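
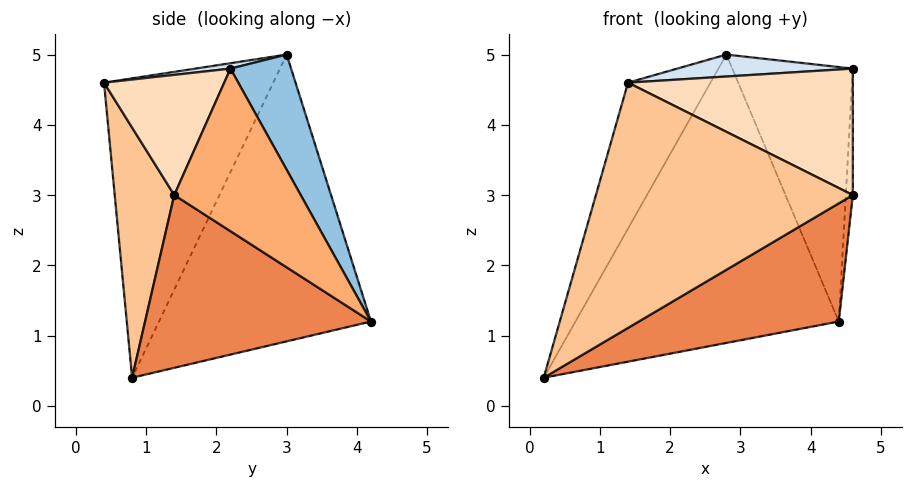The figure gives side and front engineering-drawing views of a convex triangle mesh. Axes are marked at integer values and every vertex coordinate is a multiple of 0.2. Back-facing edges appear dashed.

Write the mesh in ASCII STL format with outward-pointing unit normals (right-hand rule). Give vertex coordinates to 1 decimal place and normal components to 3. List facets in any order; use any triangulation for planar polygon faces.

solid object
 facet normal -0.627 0.779 -0.018
  outer loop
   vertex 2.8 3.0 5.0
   vertex 4.4 4.2 1.2
   vertex 0.2 0.8 0.4
  endloop
 endfacet
 facet normal 0.407 0.808 0.426
  outer loop
   vertex 2.8 3.0 5.0
   vertex 4.6 2.2 4.8
   vertex 4.4 4.2 1.2
  endloop
 endfacet
 facet normal -0.861 0.420 0.286
  outer loop
   vertex 1.4 0.4 4.6
   vertex 2.8 3.0 5.0
   vertex 0.2 0.8 0.4
  endloop
 endfacet
 facet normal 0.034 -0.170 0.985
  outer loop
   vertex 1.4 0.4 4.6
   vertex 4.6 2.2 4.8
   vertex 2.8 3.0 5.0
  endloop
 endfacet
 facet normal 0.500 -0.443 -0.744
  outer loop
   vertex 4.6 1.4 3.0
   vertex 0.2 0.8 0.4
   vertex 4.4 4.2 1.2
  endloop
 endfacet
 facet normal 0.998 0.055 -0.025
  outer loop
   vertex 4.6 1.4 3.0
   vertex 4.4 4.2 1.2
   vertex 4.6 2.2 4.8
  endloop
 endfacet
 facet normal 0.223 -0.962 -0.155
  outer loop
   vertex 4.6 1.4 3.0
   vertex 1.4 0.4 4.6
   vertex 0.2 0.8 0.4
  endloop
 endfacet
 facet normal 0.439 -0.821 0.365
  outer loop
   vertex 4.6 1.4 3.0
   vertex 4.6 2.2 4.8
   vertex 1.4 0.4 4.6
  endloop
 endfacet
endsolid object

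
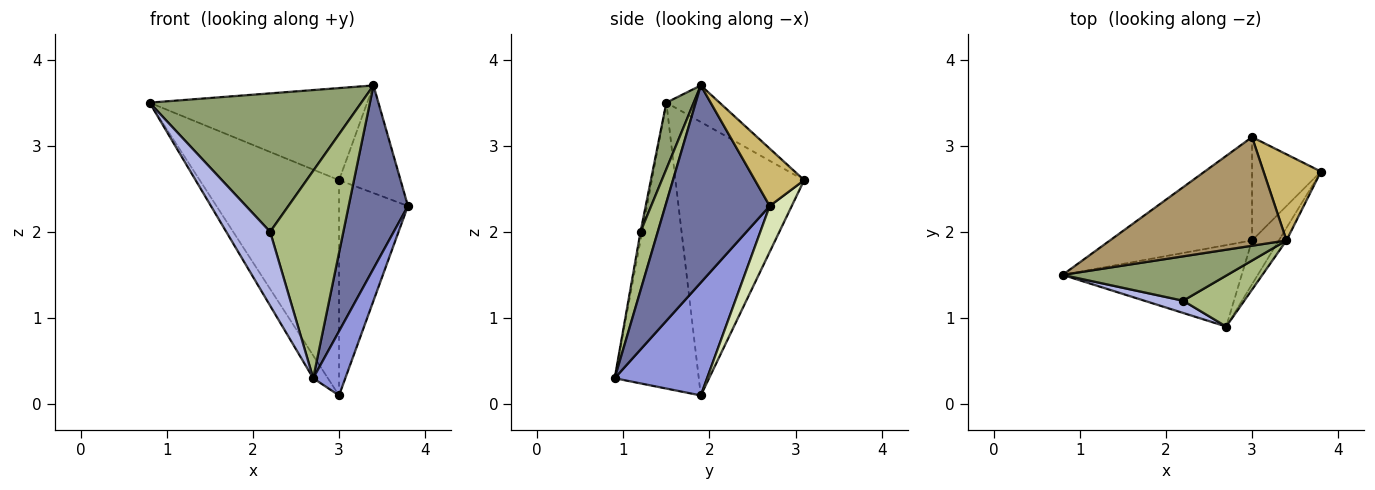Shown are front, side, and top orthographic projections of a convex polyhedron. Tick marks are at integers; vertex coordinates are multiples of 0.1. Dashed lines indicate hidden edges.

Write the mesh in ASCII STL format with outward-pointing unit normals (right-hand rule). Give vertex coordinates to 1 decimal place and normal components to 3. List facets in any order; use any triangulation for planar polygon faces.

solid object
 facet normal 0.869 -0.494 -0.034
  outer loop
   vertex 3.4 1.9 3.7
   vertex 2.7 0.9 0.3
   vertex 3.8 2.7 2.3
  endloop
 endfacet
 facet normal -0.838 0.146 -0.525
  outer loop
   vertex 3.0 1.9 0.1
   vertex 2.7 0.9 0.3
   vertex 0.8 1.5 3.5
  endloop
 endfacet
 facet normal 0.922 -0.320 -0.219
  outer loop
   vertex 3.0 1.9 0.1
   vertex 3.8 2.7 2.3
   vertex 2.7 0.9 0.3
  endloop
 endfacet
 facet normal -0.036 -0.986 0.163
  outer loop
   vertex 2.2 1.2 2.0
   vertex 0.8 1.5 3.5
   vertex 2.7 0.9 0.3
  endloop
 endfacet
 facet normal 0.122 -0.945 0.303
  outer loop
   vertex 2.2 1.2 2.0
   vertex 3.4 1.9 3.7
   vertex 0.8 1.5 3.5
  endloop
 endfacet
 facet normal 0.223 -0.947 0.233
  outer loop
   vertex 2.2 1.2 2.0
   vertex 2.7 0.9 0.3
   vertex 3.4 1.9 3.7
  endloop
 endfacet
 facet normal -0.640 0.693 -0.333
  outer loop
   vertex 3.0 3.1 2.6
   vertex 3.0 1.9 0.1
   vertex 0.8 1.5 3.5
  endloop
 endfacet
 facet normal 0.277 0.866 -0.416
  outer loop
   vertex 3.0 3.1 2.6
   vertex 3.8 2.7 2.3
   vertex 3.0 1.9 0.1
  endloop
 endfacet
 facet normal -0.156 0.639 0.753
  outer loop
   vertex 3.0 3.1 2.6
   vertex 0.8 1.5 3.5
   vertex 3.4 1.9 3.7
  endloop
 endfacet
 facet normal 0.530 0.662 0.530
  outer loop
   vertex 3.0 3.1 2.6
   vertex 3.4 1.9 3.7
   vertex 3.8 2.7 2.3
  endloop
 endfacet
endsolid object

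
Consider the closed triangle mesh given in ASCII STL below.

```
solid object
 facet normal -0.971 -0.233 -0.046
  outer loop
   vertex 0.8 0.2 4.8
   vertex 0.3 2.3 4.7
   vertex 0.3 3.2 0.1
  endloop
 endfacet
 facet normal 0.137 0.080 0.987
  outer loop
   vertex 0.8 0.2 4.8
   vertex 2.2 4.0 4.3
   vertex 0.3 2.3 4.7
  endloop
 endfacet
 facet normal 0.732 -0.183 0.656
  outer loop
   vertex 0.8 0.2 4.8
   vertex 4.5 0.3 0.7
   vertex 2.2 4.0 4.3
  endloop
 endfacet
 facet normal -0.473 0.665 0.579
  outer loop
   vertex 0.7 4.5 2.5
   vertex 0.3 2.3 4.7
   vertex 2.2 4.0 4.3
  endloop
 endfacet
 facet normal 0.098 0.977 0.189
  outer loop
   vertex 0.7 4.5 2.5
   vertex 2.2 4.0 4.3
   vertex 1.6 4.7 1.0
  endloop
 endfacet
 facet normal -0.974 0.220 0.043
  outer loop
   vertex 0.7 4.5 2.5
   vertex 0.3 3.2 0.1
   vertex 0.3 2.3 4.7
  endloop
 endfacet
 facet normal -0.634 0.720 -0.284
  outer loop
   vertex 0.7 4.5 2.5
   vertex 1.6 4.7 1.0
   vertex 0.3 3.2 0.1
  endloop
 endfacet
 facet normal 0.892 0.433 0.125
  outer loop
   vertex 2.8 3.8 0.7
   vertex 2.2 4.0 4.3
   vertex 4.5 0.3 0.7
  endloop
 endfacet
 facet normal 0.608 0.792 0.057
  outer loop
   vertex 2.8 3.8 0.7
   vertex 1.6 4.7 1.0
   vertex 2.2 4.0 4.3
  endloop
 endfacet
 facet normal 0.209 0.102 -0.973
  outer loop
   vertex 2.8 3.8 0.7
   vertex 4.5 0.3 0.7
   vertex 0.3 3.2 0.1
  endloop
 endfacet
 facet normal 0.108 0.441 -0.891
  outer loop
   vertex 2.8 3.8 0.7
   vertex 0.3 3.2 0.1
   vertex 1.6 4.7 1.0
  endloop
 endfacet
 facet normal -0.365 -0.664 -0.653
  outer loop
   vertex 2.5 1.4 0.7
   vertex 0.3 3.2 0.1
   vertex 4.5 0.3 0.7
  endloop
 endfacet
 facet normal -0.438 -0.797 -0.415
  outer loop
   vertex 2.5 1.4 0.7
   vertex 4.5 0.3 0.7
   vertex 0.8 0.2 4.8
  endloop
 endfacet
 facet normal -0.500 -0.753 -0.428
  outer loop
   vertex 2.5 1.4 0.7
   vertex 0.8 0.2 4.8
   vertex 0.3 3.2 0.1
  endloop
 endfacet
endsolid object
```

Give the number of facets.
14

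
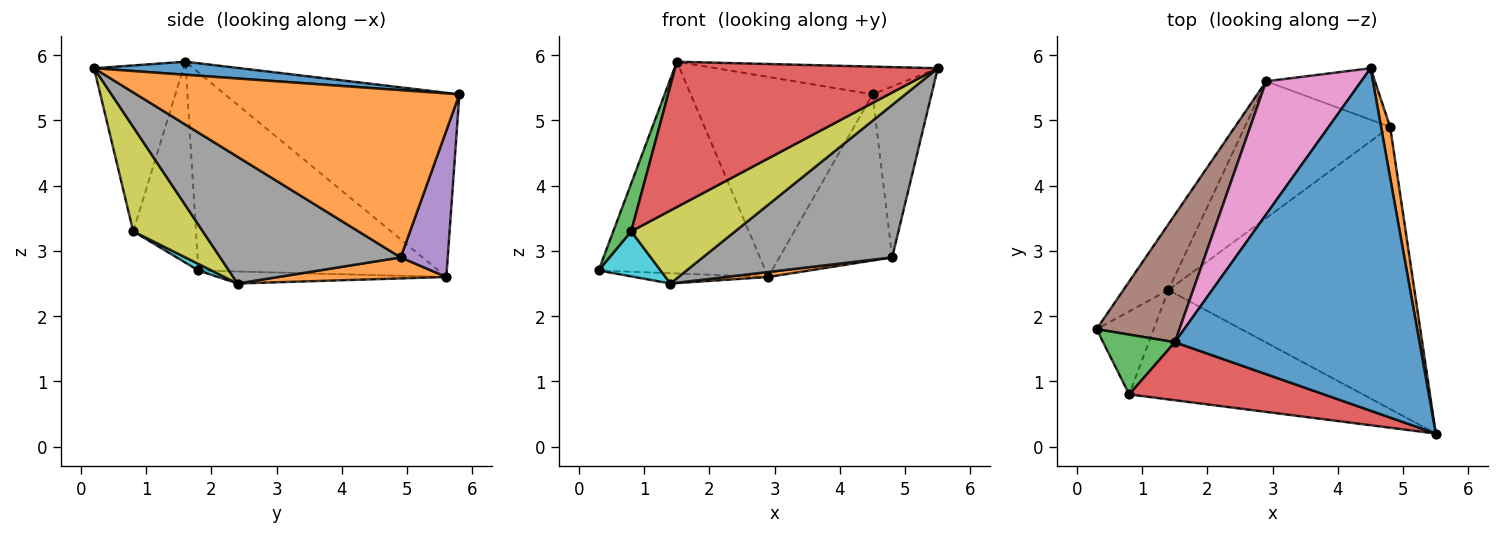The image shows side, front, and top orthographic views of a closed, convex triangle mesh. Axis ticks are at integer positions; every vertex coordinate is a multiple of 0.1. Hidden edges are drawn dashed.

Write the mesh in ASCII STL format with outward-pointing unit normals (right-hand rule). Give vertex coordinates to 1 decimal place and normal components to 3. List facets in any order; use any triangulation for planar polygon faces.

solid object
 facet normal 0.053 0.081 0.995
  outer loop
   vertex 1.5 1.6 5.9
   vertex 5.5 0.2 5.8
   vertex 4.5 5.8 5.4
  endloop
 endfacet
 facet normal 0.982 0.179 0.053
  outer loop
   vertex 4.8 4.9 2.9
   vertex 4.5 5.8 5.4
   vertex 5.5 0.2 5.8
  endloop
 endfacet
 facet normal -0.909 -0.260 0.325
  outer loop
   vertex 0.8 0.8 3.3
   vertex 1.5 1.6 5.9
   vertex 0.3 1.8 2.7
  endloop
 endfacet
 facet normal -0.301 -0.886 0.354
  outer loop
   vertex 0.8 0.8 3.3
   vertex 5.5 0.2 5.8
   vertex 1.5 1.6 5.9
  endloop
 endfacet
 facet normal 0.370 0.887 -0.275
  outer loop
   vertex 2.9 5.6 2.6
   vertex 4.5 5.8 5.4
   vertex 4.8 4.9 2.9
  endloop
 endfacet
 facet normal -0.777 0.540 0.325
  outer loop
   vertex 2.9 5.6 2.6
   vertex 0.3 1.8 2.7
   vertex 1.5 1.6 5.9
  endloop
 endfacet
 facet normal -0.732 0.568 0.378
  outer loop
   vertex 2.9 5.6 2.6
   vertex 1.5 1.6 5.9
   vertex 4.5 5.8 5.4
  endloop
 endfacet
 facet normal 0.413 -0.433 -0.801
  outer loop
   vertex 1.4 2.4 2.5
   vertex 4.8 4.9 2.9
   vertex 5.5 0.2 5.8
  endloop
 endfacet
 facet normal 0.348 -0.520 -0.780
  outer loop
   vertex 1.4 2.4 2.5
   vertex 5.5 0.2 5.8
   vertex 0.8 0.8 3.3
  endloop
 endfacet
 facet normal 0.100 -0.475 -0.874
  outer loop
   vertex 1.4 2.4 2.5
   vertex 0.8 0.8 3.3
   vertex 0.3 1.8 2.7
  endloop
 endfacet
 facet normal -0.255 0.149 -0.955
  outer loop
   vertex 1.4 2.4 2.5
   vertex 0.3 1.8 2.7
   vertex 2.9 5.6 2.6
  endloop
 endfacet
 facet normal 0.143 -0.036 -0.989
  outer loop
   vertex 1.4 2.4 2.5
   vertex 2.9 5.6 2.6
   vertex 4.8 4.9 2.9
  endloop
 endfacet
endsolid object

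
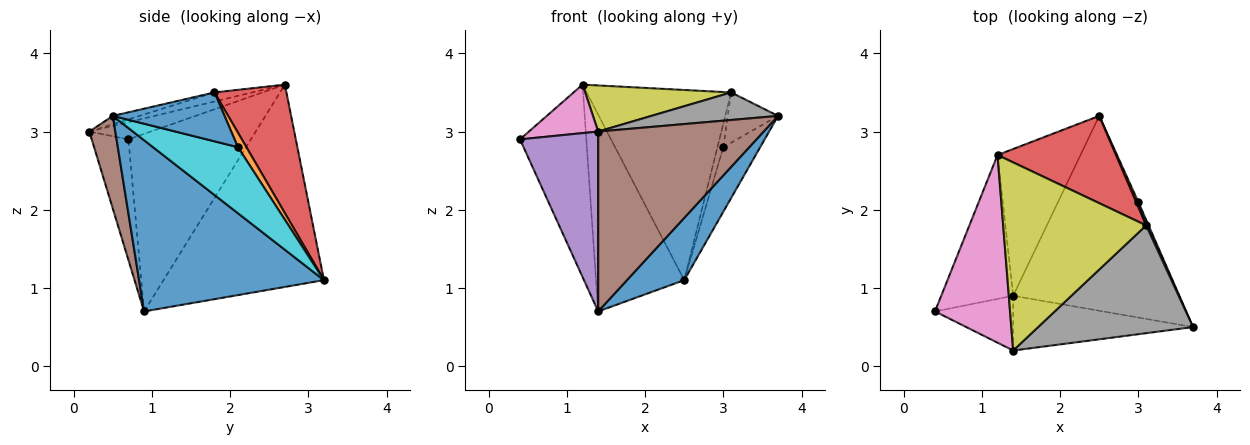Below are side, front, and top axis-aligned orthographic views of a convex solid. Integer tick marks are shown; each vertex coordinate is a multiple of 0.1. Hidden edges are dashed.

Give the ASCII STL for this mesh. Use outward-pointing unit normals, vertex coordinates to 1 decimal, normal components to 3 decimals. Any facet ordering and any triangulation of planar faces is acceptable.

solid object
 facet normal 0.701 -0.217 -0.680
  outer loop
   vertex 1.4 0.9 0.7
   vertex 2.5 3.2 1.1
   vertex 3.7 0.5 3.2
  endloop
 endfacet
 facet normal -0.828 0.449 -0.336
  outer loop
   vertex 1.4 0.9 0.7
   vertex 0.4 0.7 2.9
   vertex 1.2 2.7 3.6
  endloop
 endfacet
 facet normal -0.825 0.453 -0.338
  outer loop
   vertex 1.4 0.9 0.7
   vertex 1.2 2.7 3.6
   vertex 2.5 3.2 1.1
  endloop
 endfacet
 facet normal 0.412 0.828 0.380
  outer loop
   vertex 3.1 1.8 3.5
   vertex 2.5 3.2 1.1
   vertex 1.2 2.7 3.6
  endloop
 endfacet
 facet normal -0.410 -0.873 -0.266
  outer loop
   vertex 1.4 0.2 3.0
   vertex 0.4 0.7 2.9
   vertex 1.4 0.9 0.7
  endloop
 endfacet
 facet normal 0.148 -0.946 -0.288
  outer loop
   vertex 1.4 0.2 3.0
   vertex 1.4 0.9 0.7
   vertex 3.7 0.5 3.2
  endloop
 endfacet
 facet normal -0.217 -0.244 0.945
  outer loop
   vertex 1.4 0.2 3.0
   vertex 1.2 2.7 3.6
   vertex 0.4 0.7 2.9
  endloop
 endfacet
 facet normal -0.052 -0.247 0.968
  outer loop
   vertex 1.4 0.2 3.0
   vertex 3.7 0.5 3.2
   vertex 3.1 1.8 3.5
  endloop
 endfacet
 facet normal -0.062 -0.238 0.969
  outer loop
   vertex 1.4 0.2 3.0
   vertex 3.1 1.8 3.5
   vertex 1.2 2.7 3.6
  endloop
 endfacet
 facet normal 0.917 0.398 -0.012
  outer loop
   vertex 3.0 2.1 2.8
   vertex 3.7 0.5 3.2
   vertex 2.5 3.2 1.1
  endloop
 endfacet
 facet normal 0.911 0.410 0.046
  outer loop
   vertex 3.0 2.1 2.8
   vertex 3.1 1.8 3.5
   vertex 3.7 0.5 3.2
  endloop
 endfacet
 facet normal 0.816 0.565 0.125
  outer loop
   vertex 3.0 2.1 2.8
   vertex 2.5 3.2 1.1
   vertex 3.1 1.8 3.5
  endloop
 endfacet
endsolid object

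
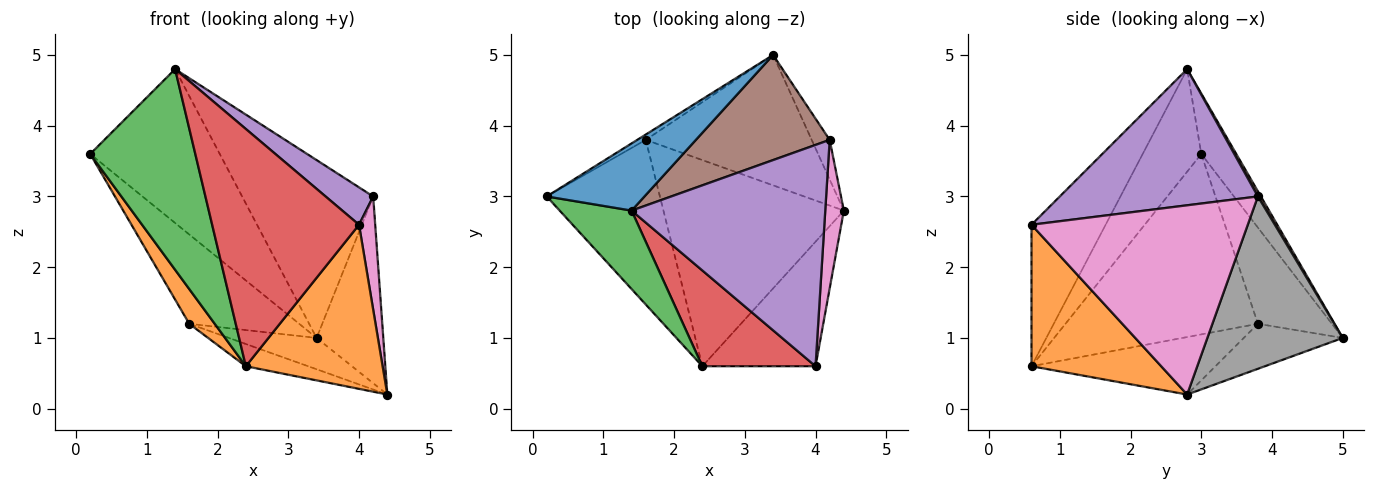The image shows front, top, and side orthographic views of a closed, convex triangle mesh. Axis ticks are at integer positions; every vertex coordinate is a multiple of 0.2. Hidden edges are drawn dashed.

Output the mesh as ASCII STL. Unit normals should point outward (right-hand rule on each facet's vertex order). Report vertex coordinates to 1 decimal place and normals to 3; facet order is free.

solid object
 facet normal -0.240 0.890 0.389
  outer loop
   vertex 3.4 5.0 1.0
   vertex 0.2 3.0 3.6
   vertex 1.4 2.8 4.8
  endloop
 endfacet
 facet normal 0.603 -0.636 -0.482
  outer loop
   vertex 2.4 0.6 0.6
   vertex 4.4 2.8 0.2
   vertex 4.0 0.6 2.6
  endloop
 endfacet
 facet normal -0.461 -0.826 0.323
  outer loop
   vertex 2.4 0.6 0.6
   vertex 1.4 2.8 4.8
   vertex 0.2 3.0 3.6
  endloop
 endfacet
 facet normal -0.424 -0.840 0.339
  outer loop
   vertex 2.4 0.6 0.6
   vertex 4.0 0.6 2.6
   vertex 1.4 2.8 4.8
  endloop
 endfacet
 facet normal 0.570 -0.137 0.810
  outer loop
   vertex 4.2 3.8 3.0
   vertex 1.4 2.8 4.8
   vertex 4.0 0.6 2.6
  endloop
 endfacet
 facet normal 0.020 0.861 0.509
  outer loop
   vertex 4.2 3.8 3.0
   vertex 3.4 5.0 1.0
   vertex 1.4 2.8 4.8
  endloop
 endfacet
 facet normal 0.992 -0.074 0.097
  outer loop
   vertex 4.2 3.8 3.0
   vertex 4.0 0.6 2.6
   vertex 4.4 2.8 0.2
  endloop
 endfacet
 facet normal 0.893 0.440 -0.093
  outer loop
   vertex 4.2 3.8 3.0
   vertex 4.4 2.8 0.2
   vertex 3.4 5.0 1.0
  endloop
 endfacet
 facet normal -0.255 0.226 -0.940
  outer loop
   vertex 1.6 3.8 1.2
   vertex 3.4 5.0 1.0
   vertex 4.4 2.8 0.2
  endloop
 endfacet
 facet normal -0.302 0.102 -0.948
  outer loop
   vertex 1.6 3.8 1.2
   vertex 4.4 2.8 0.2
   vertex 2.4 0.6 0.6
  endloop
 endfacet
 facet normal -0.558 0.829 -0.049
  outer loop
   vertex 1.6 3.8 1.2
   vertex 0.2 3.0 3.6
   vertex 3.4 5.0 1.0
  endloop
 endfacet
 facet normal -0.842 -0.111 -0.528
  outer loop
   vertex 1.6 3.8 1.2
   vertex 2.4 0.6 0.6
   vertex 0.2 3.0 3.6
  endloop
 endfacet
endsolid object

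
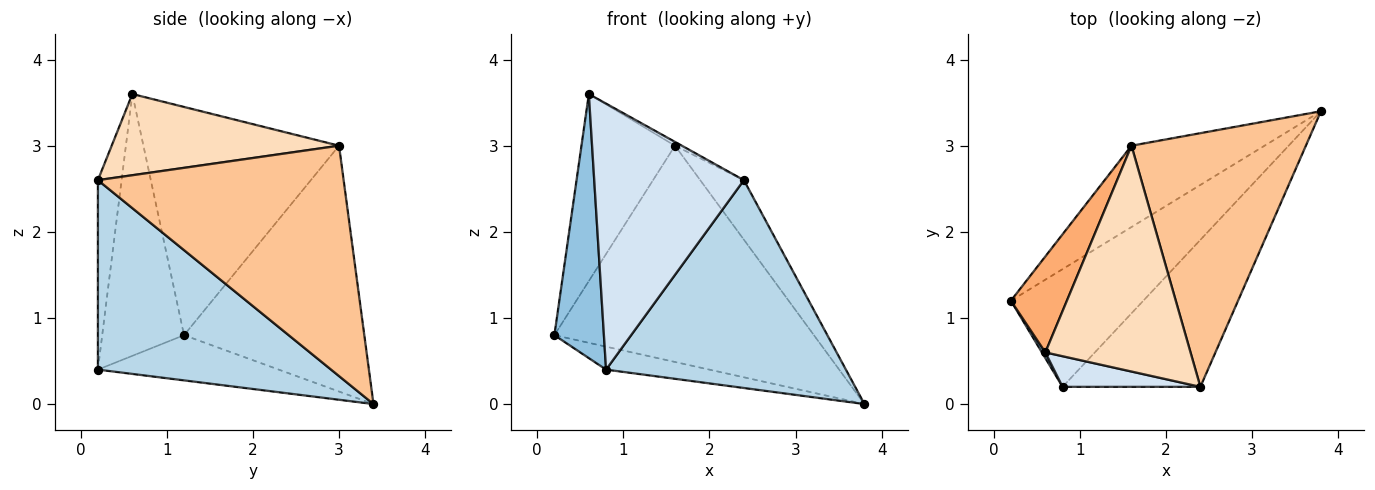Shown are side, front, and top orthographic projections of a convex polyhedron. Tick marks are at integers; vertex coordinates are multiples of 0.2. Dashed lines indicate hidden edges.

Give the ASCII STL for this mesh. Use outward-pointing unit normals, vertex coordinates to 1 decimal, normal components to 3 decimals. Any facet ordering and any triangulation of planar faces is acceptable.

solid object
 facet normal -0.318 0.182 -0.931
  outer loop
   vertex 0.8 0.2 0.4
   vertex 0.2 1.2 0.8
   vertex 3.8 3.4 0.0
  endloop
 endfacet
 facet normal -0.855 -0.518 0.011
  outer loop
   vertex 0.6 0.6 3.6
   vertex 0.2 1.2 0.8
   vertex 0.8 0.2 0.4
  endloop
 endfacet
 facet normal 0.622 -0.639 -0.452
  outer loop
   vertex 2.4 0.2 2.6
   vertex 0.8 0.2 0.4
   vertex 3.8 3.4 0.0
  endloop
 endfacet
 facet normal -0.155 -0.981 0.113
  outer loop
   vertex 2.4 0.2 2.6
   vertex 0.6 0.6 3.6
   vertex 0.8 0.2 0.4
  endloop
 endfacet
 facet normal -0.545 0.785 -0.295
  outer loop
   vertex 1.6 3.0 3.0
   vertex 3.8 3.4 0.0
   vertex 0.2 1.2 0.8
  endloop
 endfacet
 facet normal -0.881 0.421 0.216
  outer loop
   vertex 1.6 3.0 3.0
   vertex 0.2 1.2 0.8
   vertex 0.6 0.6 3.6
  endloop
 endfacet
 facet normal 0.789 0.140 0.598
  outer loop
   vertex 1.6 3.0 3.0
   vertex 2.4 0.2 2.6
   vertex 3.8 3.4 0.0
  endloop
 endfacet
 facet normal 0.488 0.015 0.873
  outer loop
   vertex 1.6 3.0 3.0
   vertex 0.6 0.6 3.6
   vertex 2.4 0.2 2.6
  endloop
 endfacet
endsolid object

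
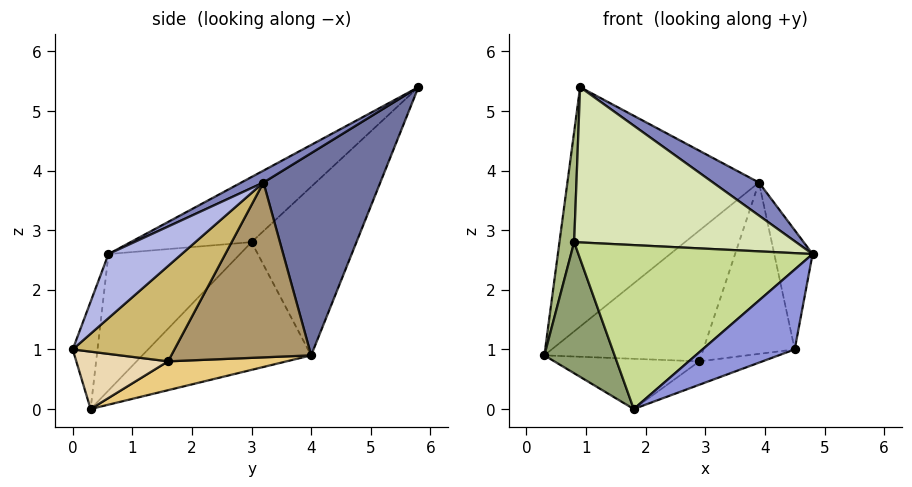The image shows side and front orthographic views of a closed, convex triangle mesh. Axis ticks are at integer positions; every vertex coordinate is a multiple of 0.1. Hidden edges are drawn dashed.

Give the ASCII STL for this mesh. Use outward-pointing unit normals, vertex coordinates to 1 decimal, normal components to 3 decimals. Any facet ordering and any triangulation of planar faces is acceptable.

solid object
 facet normal 0.482 0.790 -0.380
  outer loop
   vertex 3.9 3.2 3.8
   vertex 0.3 4.0 0.9
   vertex 0.9 5.8 5.4
  endloop
 endfacet
 facet normal 0.174 -0.362 0.916
  outer loop
   vertex 3.9 3.2 3.8
   vertex 0.9 5.8 5.4
   vertex 4.8 0.6 2.6
  endloop
 endfacet
 facet normal -0.240 -0.893 0.380
  outer loop
   vertex 4.5 0.0 1.0
   vertex 4.8 0.6 2.6
   vertex 1.8 0.3 0.0
  endloop
 endfacet
 facet normal 0.839 0.439 -0.322
  outer loop
   vertex 4.5 0.0 1.0
   vertex 3.9 3.2 3.8
   vertex 4.8 0.6 2.6
  endloop
 endfacet
 facet normal -0.922 -0.384 0.041
  outer loop
   vertex 0.8 3.0 2.8
   vertex 0.3 4.0 0.9
   vertex 1.8 0.3 0.0
  endloop
 endfacet
 facet normal -0.973 -0.136 0.184
  outer loop
   vertex 0.8 3.0 2.8
   vertex 0.9 5.8 5.4
   vertex 0.3 4.0 0.9
  endloop
 endfacet
 facet normal -0.408 -0.726 0.554
  outer loop
   vertex 0.8 3.0 2.8
   vertex 1.8 0.3 0.0
   vertex 4.8 0.6 2.6
  endloop
 endfacet
 facet normal -0.345 -0.632 0.694
  outer loop
   vertex 0.8 3.0 2.8
   vertex 4.8 0.6 2.6
   vertex 0.9 5.8 5.4
  endloop
 endfacet
 facet normal 0.565 0.635 -0.527
  outer loop
   vertex 2.9 1.6 0.8
   vertex 0.3 4.0 0.9
   vertex 3.9 3.2 3.8
  endloop
 endfacet
 facet normal 0.637 0.572 -0.517
  outer loop
   vertex 2.9 1.6 0.8
   vertex 3.9 3.2 3.8
   vertex 4.5 0.0 1.0
  endloop
 endfacet
 facet normal 0.269 0.329 -0.905
  outer loop
   vertex 2.9 1.6 0.8
   vertex 1.8 0.3 0.0
   vertex 0.3 4.0 0.9
  endloop
 endfacet
 facet normal 0.361 0.248 -0.899
  outer loop
   vertex 2.9 1.6 0.8
   vertex 4.5 0.0 1.0
   vertex 1.8 0.3 0.0
  endloop
 endfacet
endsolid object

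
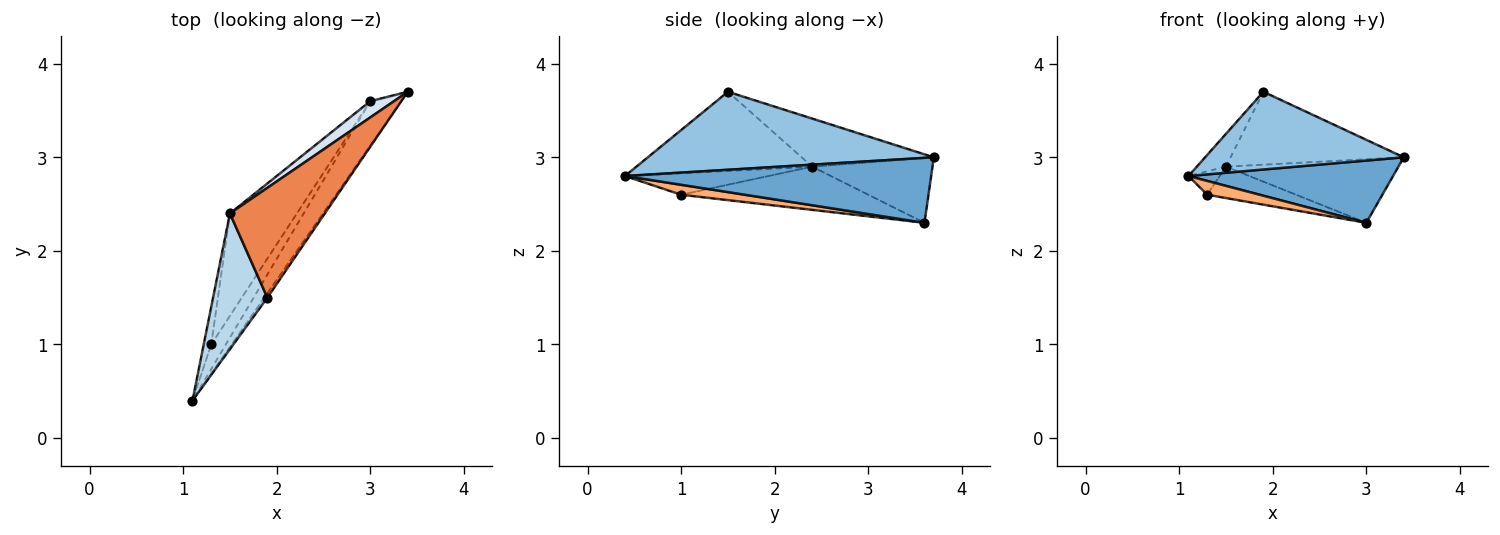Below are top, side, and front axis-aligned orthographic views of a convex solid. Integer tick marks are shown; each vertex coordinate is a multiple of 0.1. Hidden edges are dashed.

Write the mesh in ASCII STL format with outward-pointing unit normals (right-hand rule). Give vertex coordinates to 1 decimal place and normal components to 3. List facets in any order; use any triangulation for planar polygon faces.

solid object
 facet normal 0.773 -0.517 -0.368
  outer loop
   vertex 3.0 3.6 2.3
   vertex 3.4 3.7 3.0
   vertex 1.1 0.4 2.8
  endloop
 endfacet
 facet normal 0.821 -0.570 -0.033
  outer loop
   vertex 1.9 1.5 3.7
   vertex 1.1 0.4 2.8
   vertex 3.4 3.7 3.0
  endloop
 endfacet
 facet normal -0.817 0.135 0.561
  outer loop
   vertex 1.5 2.4 2.9
   vertex 1.1 0.4 2.8
   vertex 1.9 1.5 3.7
  endloop
 endfacet
 facet normal -0.560 0.803 0.205
  outer loop
   vertex 1.5 2.4 2.9
   vertex 3.4 3.7 3.0
   vertex 3.0 3.6 2.3
  endloop
 endfacet
 facet normal -0.389 0.509 0.768
  outer loop
   vertex 1.5 2.4 2.9
   vertex 1.9 1.5 3.7
   vertex 3.4 3.7 3.0
  endloop
 endfacet
 facet normal 0.510 -0.420 -0.750
  outer loop
   vertex 1.3 1.0 2.6
   vertex 3.0 3.6 2.3
   vertex 1.1 0.4 2.8
  endloop
 endfacet
 facet normal -0.925 0.201 -0.322
  outer loop
   vertex 1.3 1.0 2.6
   vertex 1.1 0.4 2.8
   vertex 1.5 2.4 2.9
  endloop
 endfacet
 facet normal -0.525 0.249 -0.814
  outer loop
   vertex 1.3 1.0 2.6
   vertex 1.5 2.4 2.9
   vertex 3.0 3.6 2.3
  endloop
 endfacet
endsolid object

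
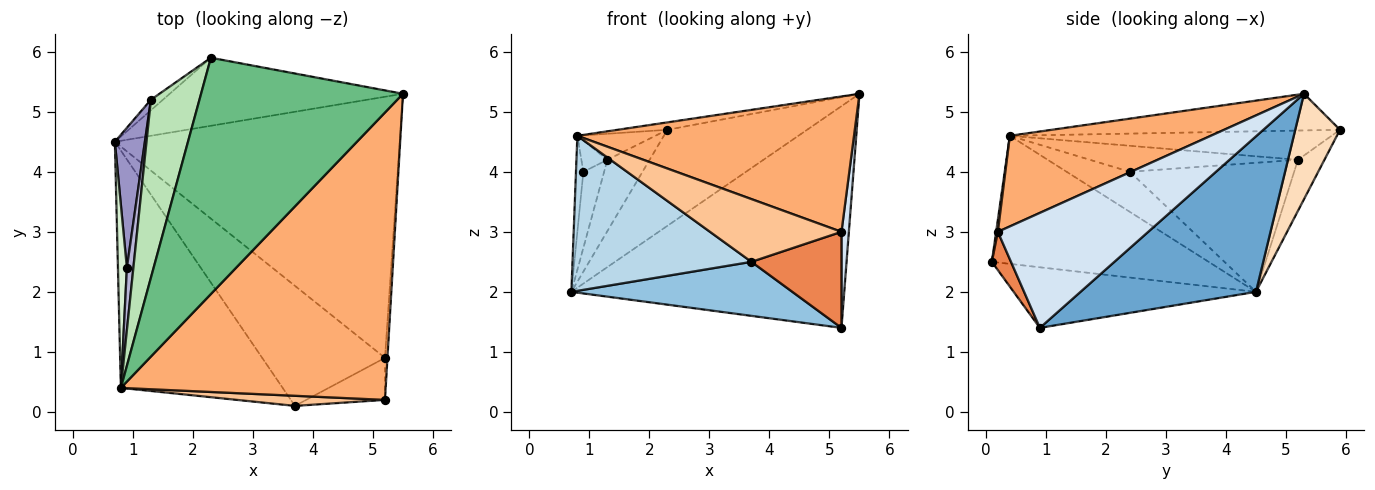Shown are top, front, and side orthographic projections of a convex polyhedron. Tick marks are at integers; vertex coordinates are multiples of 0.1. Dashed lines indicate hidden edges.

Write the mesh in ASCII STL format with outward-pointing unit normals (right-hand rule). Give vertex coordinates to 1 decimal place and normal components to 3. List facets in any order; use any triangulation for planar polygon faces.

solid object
 facet normal 0.384 0.598 -0.704
  outer loop
   vertex 5.2 0.9 1.4
   vertex 0.7 4.5 2.0
   vertex 5.5 5.3 5.3
  endloop
 endfacet
 facet normal -0.410 -0.374 -0.832
  outer loop
   vertex 5.2 0.9 1.4
   vertex 3.7 0.1 2.5
   vertex 0.7 4.5 2.0
  endloop
 endfacet
 facet normal -0.552 -0.456 -0.698
  outer loop
   vertex 0.8 0.4 4.6
   vertex 0.7 4.5 2.0
   vertex 3.7 0.1 2.5
  endloop
 endfacet
 facet normal 0.999 -0.049 -0.021
  outer loop
   vertex 5.2 0.2 3.0
   vertex 5.2 0.9 1.4
   vertex 5.5 5.3 5.3
  endloop
 endfacet
 facet normal 0.191 -0.899 -0.393
  outer loop
   vertex 5.2 0.2 3.0
   vertex 3.7 0.1 2.5
   vertex 5.2 0.9 1.4
  endloop
 endfacet
 facet normal 0.296 -0.407 0.864
  outer loop
   vertex 5.2 0.2 3.0
   vertex 5.5 5.3 5.3
   vertex 0.8 0.4 4.6
  endloop
 endfacet
 facet normal 0.013 -0.987 0.159
  outer loop
   vertex 5.2 0.2 3.0
   vertex 0.8 0.4 4.6
   vertex 3.7 0.1 2.5
  endloop
 endfacet
 facet normal 0.253 0.790 -0.559
  outer loop
   vertex 2.3 5.9 4.7
   vertex 5.5 5.3 5.3
   vertex 0.7 4.5 2.0
  endloop
 endfacet
 facet normal -0.179 0.031 0.983
  outer loop
   vertex 2.3 5.9 4.7
   vertex 0.8 0.4 4.6
   vertex 5.5 5.3 5.3
  endloop
 endfacet
 facet normal -0.527 0.841 -0.124
  outer loop
   vertex 1.3 5.2 4.2
   vertex 2.3 5.9 4.7
   vertex 0.7 4.5 2.0
  endloop
 endfacet
 facet normal -0.512 0.124 0.850
  outer loop
   vertex 1.3 5.2 4.2
   vertex 0.8 0.4 4.6
   vertex 2.3 5.9 4.7
  endloop
 endfacet
 facet normal -0.970 0.113 0.216
  outer loop
   vertex 0.9 2.4 4.0
   vertex 0.7 4.5 2.0
   vertex 0.8 0.4 4.6
  endloop
 endfacet
 facet normal -0.967 0.122 0.225
  outer loop
   vertex 0.9 2.4 4.0
   vertex 1.3 5.2 4.2
   vertex 0.7 4.5 2.0
  endloop
 endfacet
 facet normal -0.963 0.120 0.241
  outer loop
   vertex 0.9 2.4 4.0
   vertex 0.8 0.4 4.6
   vertex 1.3 5.2 4.2
  endloop
 endfacet
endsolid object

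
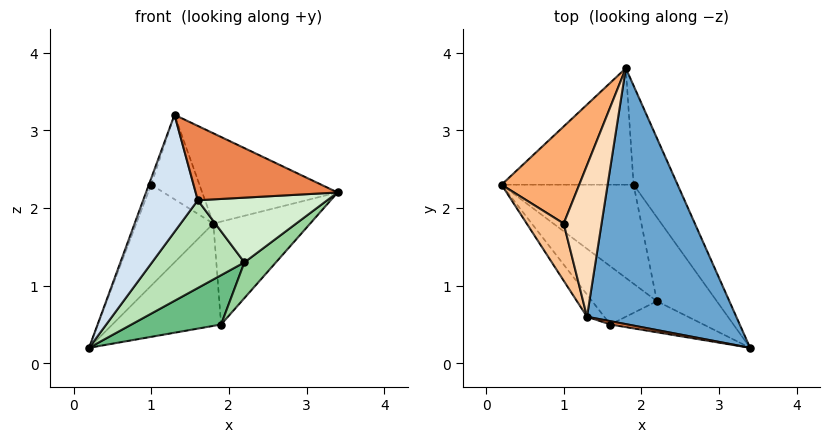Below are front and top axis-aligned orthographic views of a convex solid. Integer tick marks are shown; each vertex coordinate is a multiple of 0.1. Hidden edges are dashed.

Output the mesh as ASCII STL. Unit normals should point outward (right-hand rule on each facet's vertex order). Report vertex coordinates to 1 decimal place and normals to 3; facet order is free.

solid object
 facet normal 0.456 0.296 0.839
  outer loop
   vertex 1.3 0.6 3.2
   vertex 3.4 0.2 2.2
   vertex 1.8 3.8 1.8
  endloop
 endfacet
 facet normal 0.131 0.654 -0.745
  outer loop
   vertex 1.9 2.3 0.5
   vertex 0.2 2.3 0.2
   vertex 1.8 3.8 1.8
  endloop
 endfacet
 facet normal 0.874 0.351 -0.338
  outer loop
   vertex 1.9 2.3 0.5
   vertex 1.8 3.8 1.8
   vertex 3.4 0.2 2.2
  endloop
 endfacet
 facet normal -0.711 -0.691 -0.131
  outer loop
   vertex 1.6 0.5 2.1
   vertex 1.3 0.6 3.2
   vertex 0.2 2.3 0.2
  endloop
 endfacet
 facet normal -0.167 -0.985 0.044
  outer loop
   vertex 1.6 0.5 2.1
   vertex 3.4 0.2 2.2
   vertex 1.3 0.6 3.2
  endloop
 endfacet
 facet normal -0.807 0.425 0.409
  outer loop
   vertex 1.0 1.8 2.3
   vertex 1.8 3.8 1.8
   vertex 0.2 2.3 0.2
  endloop
 endfacet
 facet normal -0.930 0.040 0.364
  outer loop
   vertex 1.0 1.8 2.3
   vertex 0.2 2.3 0.2
   vertex 1.3 0.6 3.2
  endloop
 endfacet
 facet normal -0.558 0.404 0.725
  outer loop
   vertex 1.0 1.8 2.3
   vertex 1.3 0.6 3.2
   vertex 1.8 3.8 1.8
  endloop
 endfacet
 facet normal 0.156 -0.440 -0.884
  outer loop
   vertex 2.2 0.8 1.3
   vertex 0.2 2.3 0.2
   vertex 1.9 2.3 0.5
  endloop
 endfacet
 facet normal 0.443 -0.351 -0.825
  outer loop
   vertex 2.2 0.8 1.3
   vertex 1.9 2.3 0.5
   vertex 3.4 0.2 2.2
  endloop
 endfacet
 facet normal -0.305 -0.793 -0.527
  outer loop
   vertex 2.2 0.8 1.3
   vertex 1.6 0.5 2.1
   vertex 0.2 2.3 0.2
  endloop
 endfacet
 facet normal -0.125 -0.894 -0.429
  outer loop
   vertex 2.2 0.8 1.3
   vertex 3.4 0.2 2.2
   vertex 1.6 0.5 2.1
  endloop
 endfacet
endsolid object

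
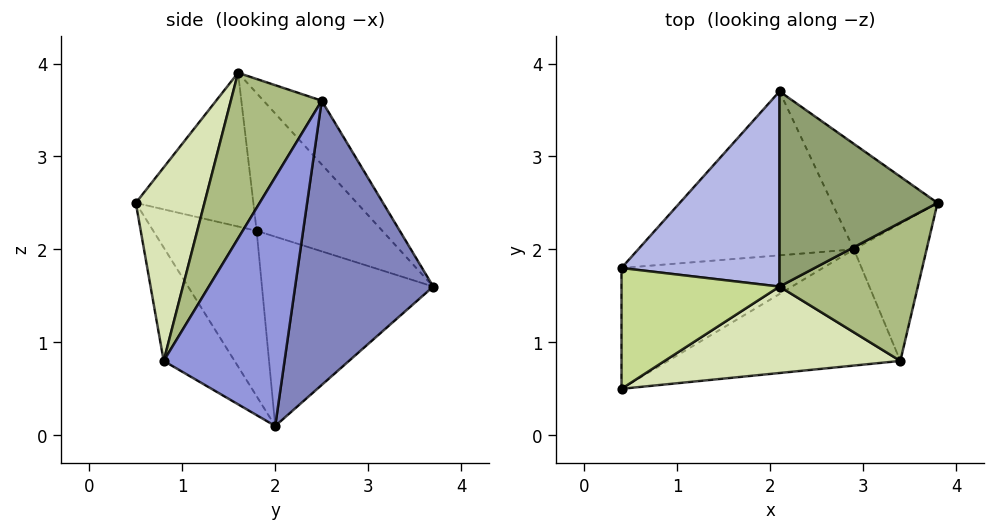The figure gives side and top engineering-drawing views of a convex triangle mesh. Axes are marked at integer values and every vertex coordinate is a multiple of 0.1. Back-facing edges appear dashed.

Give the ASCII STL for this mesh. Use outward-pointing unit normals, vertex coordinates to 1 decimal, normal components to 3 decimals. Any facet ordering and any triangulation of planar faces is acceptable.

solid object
 facet normal -0.622 0.333 -0.709
  outer loop
   vertex 2.9 2.0 0.1
   vertex 0.4 1.8 2.2
   vertex 2.1 3.7 1.6
  endloop
 endfacet
 facet normal 0.751 0.599 -0.279
  outer loop
   vertex 2.9 2.0 0.1
   vertex 2.1 3.7 1.6
   vertex 3.8 2.5 3.6
  endloop
 endfacet
 facet normal 0.934 0.230 -0.273
  outer loop
   vertex 3.4 0.8 0.8
   vertex 2.9 2.0 0.1
   vertex 3.8 2.5 3.6
  endloop
 endfacet
 facet normal -0.506 0.637 0.581
  outer loop
   vertex 2.1 1.6 3.9
   vertex 2.1 3.7 1.6
   vertex 0.4 1.8 2.2
  endloop
 endfacet
 facet normal -0.262 0.713 0.651
  outer loop
   vertex 2.1 1.6 3.9
   vertex 3.8 2.5 3.6
   vertex 2.1 3.7 1.6
  endloop
 endfacet
 facet normal 0.483 -0.777 0.403
  outer loop
   vertex 2.1 1.6 3.9
   vertex 3.4 0.8 0.8
   vertex 3.8 2.5 3.6
  endloop
 endfacet
 facet normal -0.688 0.163 0.707
  outer loop
   vertex 0.4 0.5 2.5
   vertex 2.1 1.6 3.9
   vertex 0.4 1.8 2.2
  endloop
 endfacet
 facet normal 0.288 -0.891 0.351
  outer loop
   vertex 0.4 0.5 2.5
   vertex 3.4 0.8 0.8
   vertex 2.1 1.6 3.9
  endloop
 endfacet
 facet normal -0.625 -0.176 -0.761
  outer loop
   vertex 0.4 0.5 2.5
   vertex 0.4 1.8 2.2
   vertex 2.9 2.0 0.1
  endloop
 endfacet
 facet normal -0.358 -0.577 -0.734
  outer loop
   vertex 0.4 0.5 2.5
   vertex 2.9 2.0 0.1
   vertex 3.4 0.8 0.8
  endloop
 endfacet
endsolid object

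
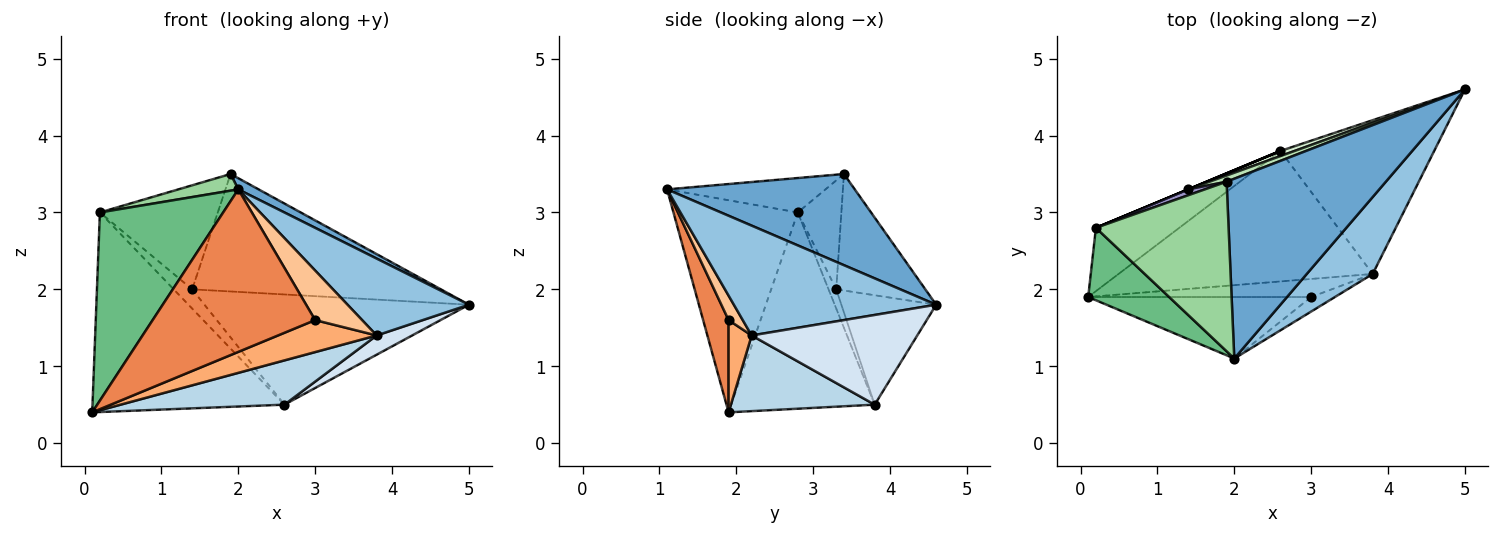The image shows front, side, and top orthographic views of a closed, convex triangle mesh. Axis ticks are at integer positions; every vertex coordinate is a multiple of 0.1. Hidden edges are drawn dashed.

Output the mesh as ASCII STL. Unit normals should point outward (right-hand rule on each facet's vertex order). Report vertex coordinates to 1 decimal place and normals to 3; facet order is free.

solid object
 facet normal 0.496 -0.054 0.867
  outer loop
   vertex 1.9 3.4 3.5
   vertex 2.0 1.1 3.3
   vertex 5.0 4.6 1.8
  endloop
 endfacet
 facet normal 0.762 -0.457 0.457
  outer loop
   vertex 3.8 2.2 1.4
   vertex 5.0 4.6 1.8
   vertex 2.0 1.1 3.3
  endloop
 endfacet
 facet normal 0.271 -0.309 -0.911
  outer loop
   vertex 2.6 3.8 0.5
   vertex 3.8 2.2 1.4
   vertex 0.1 1.9 0.4
  endloop
 endfacet
 facet normal 0.501 -0.107 -0.859
  outer loop
   vertex 2.6 3.8 0.5
   vertex 5.0 4.6 1.8
   vertex 3.8 2.2 1.4
  endloop
 endfacet
 facet normal 0.145 -0.925 -0.350
  outer loop
   vertex 3.0 1.9 1.6
   vertex 2.0 1.1 3.3
   vertex 0.1 1.9 0.4
  endloop
 endfacet
 facet normal 0.199 -0.853 -0.482
  outer loop
   vertex 3.0 1.9 1.6
   vertex 0.1 1.9 0.4
   vertex 3.8 2.2 1.4
  endloop
 endfacet
 facet normal 0.278 -0.922 -0.270
  outer loop
   vertex 3.0 1.9 1.6
   vertex 3.8 2.2 1.4
   vertex 2.0 1.1 3.3
  endloop
 endfacet
 facet normal -0.580 0.776 -0.246
  outer loop
   vertex 0.2 2.8 3.0
   vertex 2.6 3.8 0.5
   vertex 0.1 1.9 0.4
  endloop
 endfacet
 facet normal -0.685 -0.680 0.262
  outer loop
   vertex 0.2 2.8 3.0
   vertex 0.1 1.9 0.4
   vertex 2.0 1.1 3.3
  endloop
 endfacet
 facet normal -0.250 -0.095 0.964
  outer loop
   vertex 0.2 2.8 3.0
   vertex 2.0 1.1 3.3
   vertex 1.9 3.4 3.5
  endloop
 endfacet
 facet normal -0.337 0.940 0.050
  outer loop
   vertex 1.4 3.3 2.0
   vertex 1.9 3.4 3.5
   vertex 5.0 4.6 1.8
  endloop
 endfacet
 facet normal -0.337 0.940 0.044
  outer loop
   vertex 1.4 3.3 2.0
   vertex 5.0 4.6 1.8
   vertex 2.6 3.8 0.5
  endloop
 endfacet
 facet normal -0.346 0.937 0.053
  outer loop
   vertex 1.4 3.3 2.0
   vertex 0.2 2.8 3.0
   vertex 1.9 3.4 3.5
  endloop
 endfacet
 facet normal -0.385 0.923 0.000
  outer loop
   vertex 1.4 3.3 2.0
   vertex 2.6 3.8 0.5
   vertex 0.2 2.8 3.0
  endloop
 endfacet
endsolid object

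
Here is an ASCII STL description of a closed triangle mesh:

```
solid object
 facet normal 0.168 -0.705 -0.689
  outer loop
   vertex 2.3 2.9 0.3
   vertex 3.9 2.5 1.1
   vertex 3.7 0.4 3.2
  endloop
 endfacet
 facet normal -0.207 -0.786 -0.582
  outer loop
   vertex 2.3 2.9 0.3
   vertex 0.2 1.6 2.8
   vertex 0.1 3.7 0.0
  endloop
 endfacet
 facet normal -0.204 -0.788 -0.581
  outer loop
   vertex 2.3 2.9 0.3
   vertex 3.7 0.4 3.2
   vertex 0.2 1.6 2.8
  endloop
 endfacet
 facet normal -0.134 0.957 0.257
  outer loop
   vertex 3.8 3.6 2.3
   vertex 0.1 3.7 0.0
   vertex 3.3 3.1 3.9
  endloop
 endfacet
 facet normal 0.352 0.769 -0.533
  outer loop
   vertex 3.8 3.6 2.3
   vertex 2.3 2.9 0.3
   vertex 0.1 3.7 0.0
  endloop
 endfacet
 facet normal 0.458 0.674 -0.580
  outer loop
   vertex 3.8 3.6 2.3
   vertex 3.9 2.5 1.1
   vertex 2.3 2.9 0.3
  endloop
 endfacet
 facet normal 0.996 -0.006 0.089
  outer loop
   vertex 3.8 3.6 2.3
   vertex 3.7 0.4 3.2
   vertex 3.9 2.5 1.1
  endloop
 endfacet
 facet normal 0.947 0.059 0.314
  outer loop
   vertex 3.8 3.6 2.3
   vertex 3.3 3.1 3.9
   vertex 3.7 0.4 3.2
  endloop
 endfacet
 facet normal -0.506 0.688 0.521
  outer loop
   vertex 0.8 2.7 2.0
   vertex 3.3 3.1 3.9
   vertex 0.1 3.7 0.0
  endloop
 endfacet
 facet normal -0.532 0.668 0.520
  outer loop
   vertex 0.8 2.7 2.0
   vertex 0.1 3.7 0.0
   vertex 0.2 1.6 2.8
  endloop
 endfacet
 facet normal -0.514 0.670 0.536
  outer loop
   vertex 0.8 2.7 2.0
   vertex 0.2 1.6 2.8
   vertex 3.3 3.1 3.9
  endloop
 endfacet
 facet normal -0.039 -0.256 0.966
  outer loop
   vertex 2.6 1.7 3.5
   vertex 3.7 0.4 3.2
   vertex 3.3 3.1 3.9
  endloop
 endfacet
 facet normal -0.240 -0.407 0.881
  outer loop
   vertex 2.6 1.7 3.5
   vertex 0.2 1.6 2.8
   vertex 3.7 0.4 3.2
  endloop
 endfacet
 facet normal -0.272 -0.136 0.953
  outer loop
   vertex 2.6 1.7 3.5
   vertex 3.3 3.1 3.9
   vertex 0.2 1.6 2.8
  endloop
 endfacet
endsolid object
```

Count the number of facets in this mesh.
14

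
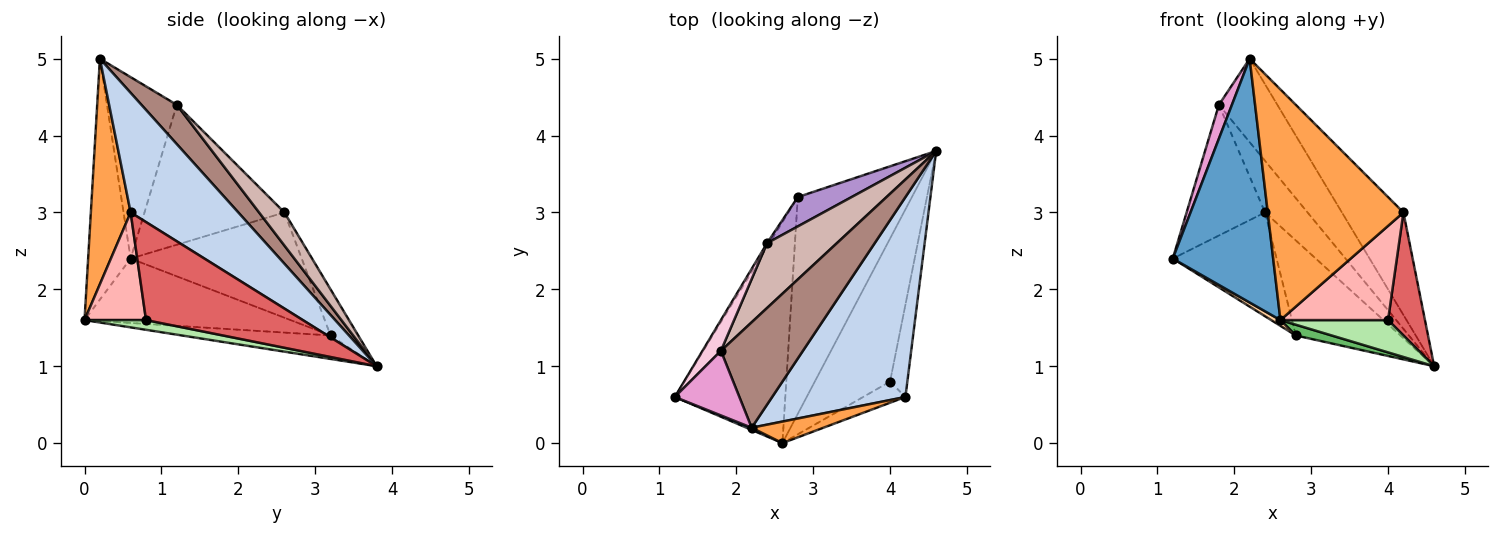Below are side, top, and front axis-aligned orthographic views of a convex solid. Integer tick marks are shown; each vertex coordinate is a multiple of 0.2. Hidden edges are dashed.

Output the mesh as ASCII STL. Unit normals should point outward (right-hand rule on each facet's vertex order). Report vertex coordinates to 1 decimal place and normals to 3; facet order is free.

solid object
 facet normal -0.390 -0.921 0.008
  outer loop
   vertex 2.2 0.2 5.0
   vertex 1.2 0.6 2.4
   vertex 2.6 0.0 1.6
  endloop
 endfacet
 facet normal 0.624 0.357 0.695
  outer loop
   vertex 4.2 0.6 3.0
   vertex 4.6 3.8 1.0
   vertex 2.2 0.2 5.0
  endloop
 endfacet
 facet normal 0.280 -0.956 0.089
  outer loop
   vertex 4.2 0.6 3.0
   vertex 2.2 0.2 5.0
   vertex 2.6 0.0 1.6
  endloop
 endfacet
 facet normal -0.503 -0.023 -0.864
  outer loop
   vertex 2.8 3.2 1.4
   vertex 2.6 0.0 1.6
   vertex 1.2 0.6 2.4
  endloop
 endfacet
 facet normal -0.201 -0.049 -0.978
  outer loop
   vertex 2.8 3.2 1.4
   vertex 4.6 3.8 1.0
   vertex 2.6 0.0 1.6
  endloop
 endfacet
 facet normal 0.125 -0.219 -0.968
  outer loop
   vertex 4.0 0.8 1.6
   vertex 2.6 0.0 1.6
   vertex 4.6 3.8 1.0
  endloop
 endfacet
 facet normal 0.959 -0.226 -0.169
  outer loop
   vertex 4.0 0.8 1.6
   vertex 4.6 3.8 1.0
   vertex 4.2 0.6 3.0
  endloop
 endfacet
 facet normal 0.487 -0.852 -0.191
  outer loop
   vertex 4.0 0.8 1.6
   vertex 4.2 0.6 3.0
   vertex 2.6 0.0 1.6
  endloop
 endfacet
 facet normal -0.245 0.926 0.286
  outer loop
   vertex 2.4 2.6 3.0
   vertex 4.6 3.8 1.0
   vertex 2.8 3.2 1.4
  endloop
 endfacet
 facet normal -0.855 0.519 -0.019
  outer loop
   vertex 2.4 2.6 3.0
   vertex 2.8 3.2 1.4
   vertex 1.2 0.6 2.4
  endloop
 endfacet
 facet normal 0.352 0.581 0.734
  outer loop
   vertex 1.8 1.2 4.4
   vertex 2.2 0.2 5.0
   vertex 4.6 3.8 1.0
  endloop
 endfacet
 facet normal 0.348 0.584 0.733
  outer loop
   vertex 1.8 1.2 4.4
   vertex 4.6 3.8 1.0
   vertex 2.4 2.6 3.0
  endloop
 endfacet
 facet normal -0.928 -0.173 0.330
  outer loop
   vertex 1.8 1.2 4.4
   vertex 1.2 0.6 2.4
   vertex 2.2 0.2 5.0
  endloop
 endfacet
 facet normal -0.867 0.486 0.114
  outer loop
   vertex 1.8 1.2 4.4
   vertex 2.4 2.6 3.0
   vertex 1.2 0.6 2.4
  endloop
 endfacet
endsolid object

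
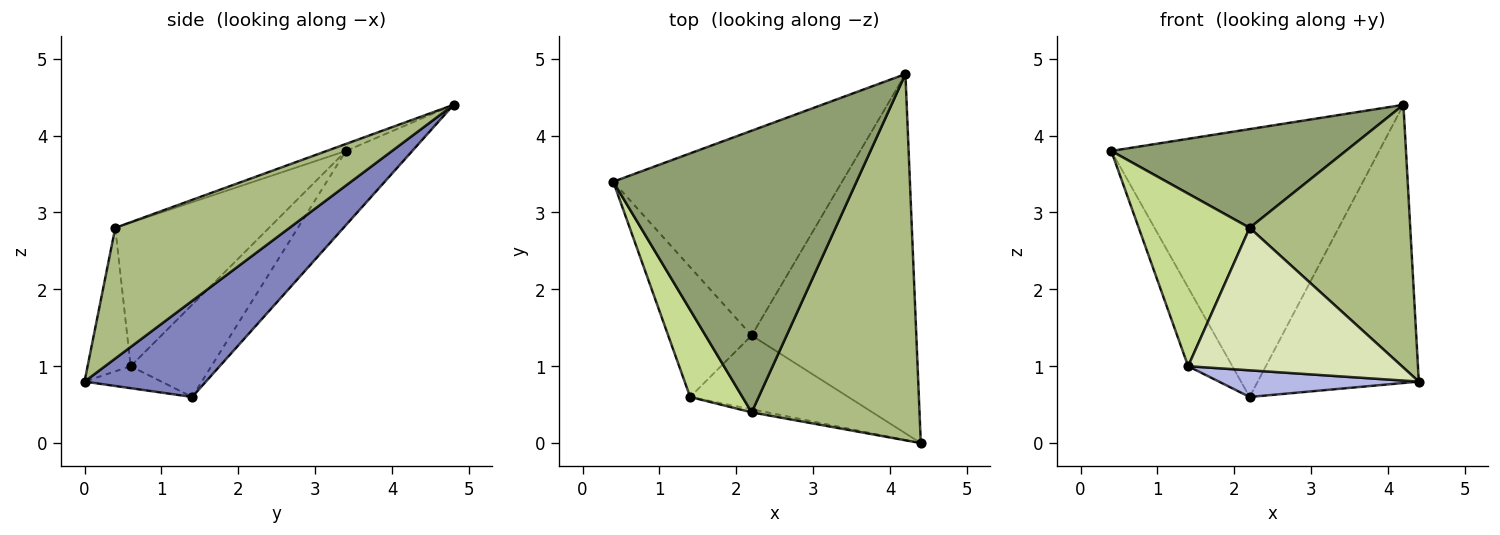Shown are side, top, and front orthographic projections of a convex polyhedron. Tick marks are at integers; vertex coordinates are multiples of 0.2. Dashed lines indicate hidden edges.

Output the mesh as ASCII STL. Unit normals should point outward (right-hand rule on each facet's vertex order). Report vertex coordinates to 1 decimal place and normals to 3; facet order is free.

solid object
 facet normal -0.193 0.780 -0.596
  outer loop
   vertex 2.2 1.4 0.6
   vertex 0.4 3.4 3.8
   vertex 4.2 4.8 4.4
  endloop
 endfacet
 facet normal 0.419 0.556 -0.718
  outer loop
   vertex 2.2 1.4 0.6
   vertex 4.2 4.8 4.4
   vertex 4.4 0.0 0.8
  endloop
 endfacet
 facet normal -0.687 0.376 -0.622
  outer loop
   vertex 1.4 0.6 1.0
   vertex 0.4 3.4 3.8
   vertex 2.2 1.4 0.6
  endloop
 endfacet
 facet normal -0.130 -0.337 -0.933
  outer loop
   vertex 1.4 0.6 1.0
   vertex 2.2 1.4 0.6
   vertex 4.4 0.0 0.8
  endloop
 endfacet
 facet normal -0.027 -0.331 0.943
  outer loop
   vertex 2.2 0.4 2.8
   vertex 4.2 4.8 4.4
   vertex 0.4 3.4 3.8
  endloop
 endfacet
 facet normal 0.535 -0.493 0.687
  outer loop
   vertex 2.2 0.4 2.8
   vertex 4.4 0.0 0.8
   vertex 4.2 4.8 4.4
  endloop
 endfacet
 facet normal -0.778 -0.561 0.283
  outer loop
   vertex 2.2 0.4 2.8
   vertex 0.4 3.4 3.8
   vertex 1.4 0.6 1.0
  endloop
 endfacet
 facet normal -0.197 -0.980 -0.021
  outer loop
   vertex 2.2 0.4 2.8
   vertex 1.4 0.6 1.0
   vertex 4.4 0.0 0.8
  endloop
 endfacet
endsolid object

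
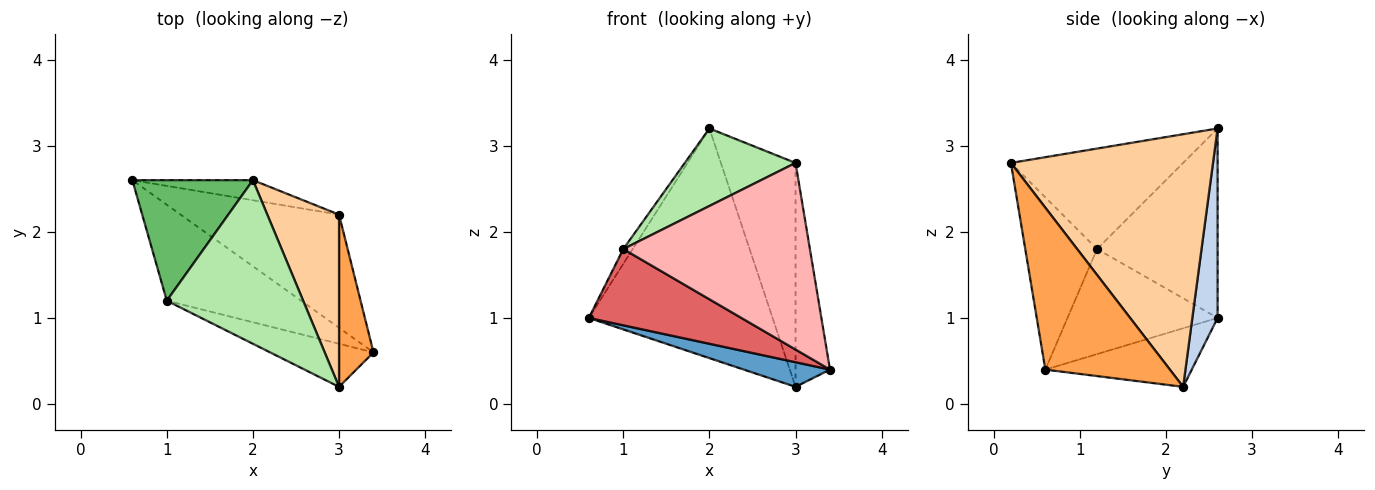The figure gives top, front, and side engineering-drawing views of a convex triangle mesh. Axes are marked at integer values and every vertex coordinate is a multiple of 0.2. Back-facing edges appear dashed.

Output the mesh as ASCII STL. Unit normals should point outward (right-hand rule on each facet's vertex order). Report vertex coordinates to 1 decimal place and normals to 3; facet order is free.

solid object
 facet normal -0.340 -0.200 -0.919
  outer loop
   vertex 3.0 2.2 0.2
   vertex 3.4 0.6 0.4
   vertex 0.6 2.6 1.0
  endloop
 endfacet
 facet normal 0.136 0.987 -0.086
  outer loop
   vertex 2.0 2.6 3.2
   vertex 3.0 2.2 0.2
   vertex 0.6 2.6 1.0
  endloop
 endfacet
 facet normal 0.944 0.261 0.201
  outer loop
   vertex 3.0 0.2 2.8
   vertex 3.4 0.6 0.4
   vertex 3.0 2.2 0.2
  endloop
 endfacet
 facet normal 0.906 0.335 0.258
  outer loop
   vertex 3.0 0.2 2.8
   vertex 3.0 2.2 0.2
   vertex 2.0 2.6 3.2
  endloop
 endfacet
 facet normal -0.842 0.066 0.536
  outer loop
   vertex 1.0 1.2 1.8
   vertex 2.0 2.6 3.2
   vertex 0.6 2.6 1.0
  endloop
 endfacet
 facet normal -0.554 -0.356 0.752
  outer loop
   vertex 1.0 1.2 1.8
   vertex 3.0 0.2 2.8
   vertex 2.0 2.6 3.2
  endloop
 endfacet
 facet normal -0.522 -0.531 -0.668
  outer loop
   vertex 1.0 1.2 1.8
   vertex 0.6 2.6 1.0
   vertex 3.4 0.6 0.4
  endloop
 endfacet
 facet normal -0.351 -0.912 -0.211
  outer loop
   vertex 1.0 1.2 1.8
   vertex 3.4 0.6 0.4
   vertex 3.0 0.2 2.8
  endloop
 endfacet
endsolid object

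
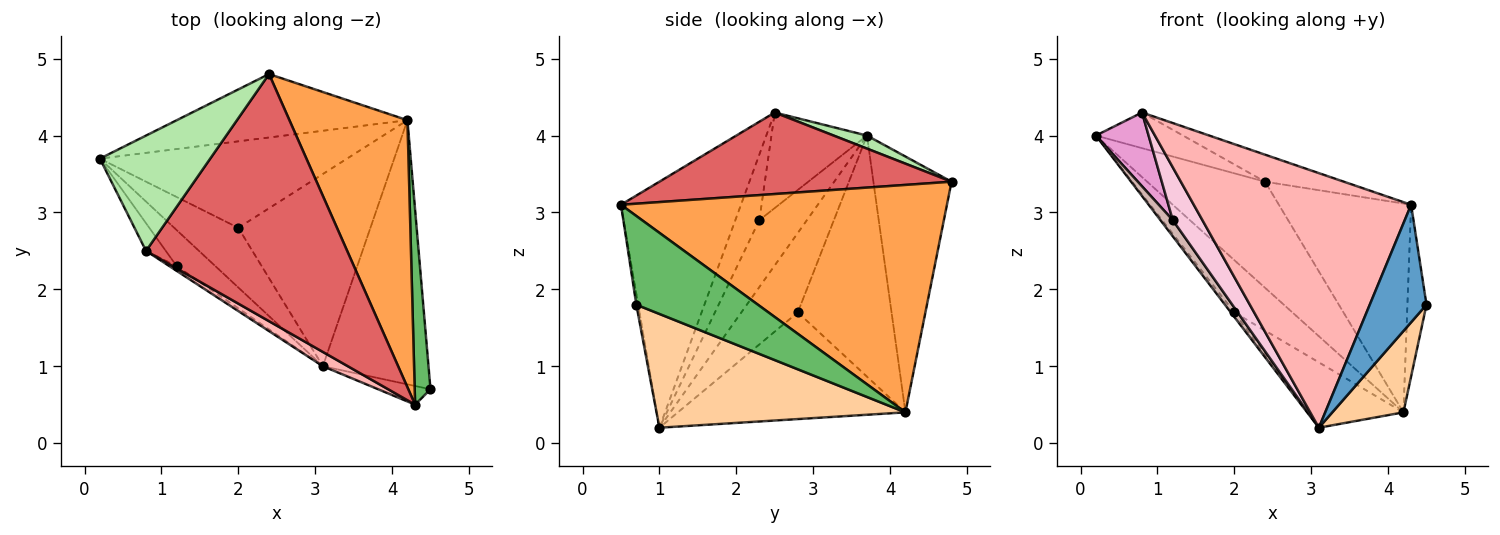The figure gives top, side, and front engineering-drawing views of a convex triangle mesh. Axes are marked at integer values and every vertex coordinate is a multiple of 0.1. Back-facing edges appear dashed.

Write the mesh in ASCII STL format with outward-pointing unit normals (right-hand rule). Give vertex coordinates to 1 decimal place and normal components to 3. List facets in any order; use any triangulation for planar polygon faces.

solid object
 facet normal -0.032 -0.987 -0.157
  outer loop
   vertex 4.3 0.5 3.1
   vertex 3.1 1.0 0.2
   vertex 4.5 0.7 1.8
  endloop
 endfacet
 facet normal -0.495 0.746 -0.446
  outer loop
   vertex 4.2 4.2 0.4
   vertex 0.2 3.7 4.0
   vertex 2.4 4.8 3.4
  endloop
 endfacet
 facet normal 0.835 0.339 0.433
  outer loop
   vertex 4.2 4.2 0.4
   vertex 2.4 4.8 3.4
   vertex 4.3 0.5 3.1
  endloop
 endfacet
 facet normal 0.717 -0.205 -0.666
  outer loop
   vertex 4.2 4.2 0.4
   vertex 4.5 0.7 1.8
   vertex 3.1 1.0 0.2
  endloop
 endfacet
 facet normal 0.973 0.153 0.173
  outer loop
   vertex 4.2 4.2 0.4
   vertex 4.3 0.5 3.1
   vertex 4.5 0.7 1.8
  endloop
 endfacet
 facet normal 0.112 0.293 0.949
  outer loop
   vertex 0.8 2.5 4.3
   vertex 2.4 4.8 3.4
   vertex 0.2 3.7 4.0
  endloop
 endfacet
 facet normal 0.374 0.101 0.922
  outer loop
   vertex 0.8 2.5 4.3
   vertex 4.3 0.5 3.1
   vertex 2.4 4.8 3.4
  endloop
 endfacet
 facet normal -0.483 -0.874 0.049
  outer loop
   vertex 0.8 2.5 4.3
   vertex 3.1 1.0 0.2
   vertex 4.3 0.5 3.1
  endloop
 endfacet
 facet normal -0.778 0.047 -0.627
  outer loop
   vertex 2.0 2.8 1.7
   vertex 3.1 1.0 0.2
   vertex 0.2 3.7 4.0
  endloop
 endfacet
 facet normal -0.641 0.397 -0.657
  outer loop
   vertex 2.0 2.8 1.7
   vertex 0.2 3.7 4.0
   vertex 4.2 4.2 0.4
  endloop
 endfacet
 facet normal -0.607 0.256 -0.752
  outer loop
   vertex 2.0 2.8 1.7
   vertex 4.2 4.2 0.4
   vertex 3.1 1.0 0.2
  endloop
 endfacet
 facet normal -0.844 -0.219 -0.489
  outer loop
   vertex 1.2 2.3 2.9
   vertex 0.2 3.7 4.0
   vertex 3.1 1.0 0.2
  endloop
 endfacet
 facet normal -0.862 -0.475 -0.178
  outer loop
   vertex 1.2 2.3 2.9
   vertex 0.8 2.5 4.3
   vertex 0.2 3.7 4.0
  endloop
 endfacet
 facet normal -0.628 -0.775 -0.069
  outer loop
   vertex 1.2 2.3 2.9
   vertex 3.1 1.0 0.2
   vertex 0.8 2.5 4.3
  endloop
 endfacet
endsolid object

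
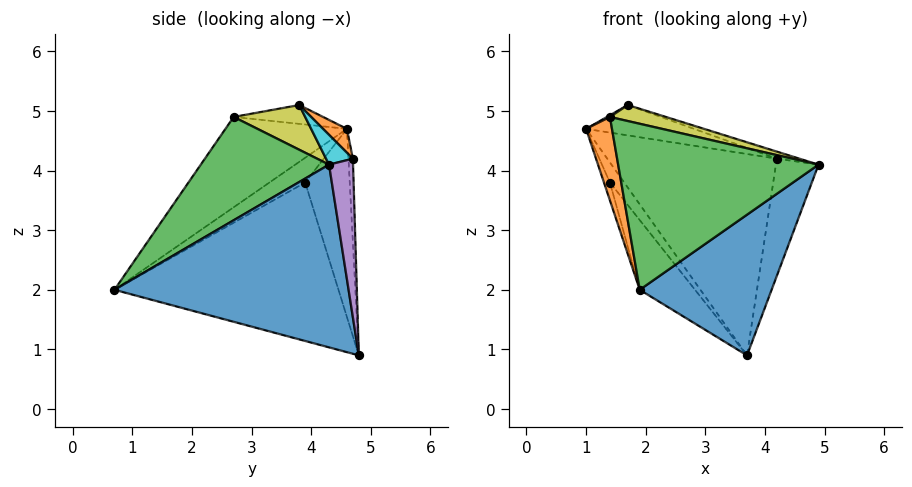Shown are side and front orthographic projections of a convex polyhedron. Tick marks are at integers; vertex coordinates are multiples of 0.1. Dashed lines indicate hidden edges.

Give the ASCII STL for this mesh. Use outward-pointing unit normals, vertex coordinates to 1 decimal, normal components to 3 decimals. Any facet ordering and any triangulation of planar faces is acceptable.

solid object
 facet normal 0.808 -0.455 -0.374
  outer loop
   vertex 3.7 4.8 0.9
   vertex 4.9 4.3 4.1
   vertex 1.9 0.7 2.0
  endloop
 endfacet
 facet normal -0.978 -0.208 -0.025
  outer loop
   vertex 1.4 2.7 4.9
   vertex 1.0 4.6 4.7
   vertex 1.9 0.7 2.0
  endloop
 endfacet
 facet normal 0.447 -0.698 0.559
  outer loop
   vertex 1.4 2.7 4.9
   vertex 1.9 0.7 2.0
   vertex 4.9 4.3 4.1
  endloop
 endfacet
 facet normal -0.026 0.999 0.034
  outer loop
   vertex 4.2 4.7 4.2
   vertex 3.7 4.8 0.9
   vertex 1.0 4.6 4.7
  endloop
 endfacet
 facet normal 0.490 0.870 -0.048
  outer loop
   vertex 4.2 4.7 4.2
   vertex 4.9 4.3 4.1
   vertex 3.7 4.8 0.9
  endloop
 endfacet
 facet normal -0.858 0.143 -0.493
  outer loop
   vertex 1.4 3.9 3.8
   vertex 1.9 0.7 2.0
   vertex 1.0 4.6 4.7
  endloop
 endfacet
 facet normal -0.795 0.255 -0.551
  outer loop
   vertex 1.4 3.9 3.8
   vertex 1.0 4.6 4.7
   vertex 3.7 4.8 0.9
  endloop
 endfacet
 facet normal -0.797 0.197 -0.571
  outer loop
   vertex 1.4 3.9 3.8
   vertex 3.7 4.8 0.9
   vertex 1.9 0.7 2.0
  endloop
 endfacet
 facet normal 0.324 -0.254 0.911
  outer loop
   vertex 1.7 3.8 5.1
   vertex 1.4 2.7 4.9
   vertex 4.9 4.3 4.1
  endloop
 endfacet
 facet normal 0.260 0.219 0.940
  outer loop
   vertex 1.7 3.8 5.1
   vertex 4.9 4.3 4.1
   vertex 4.2 4.7 4.2
  endloop
 endfacet
 facet normal -0.511 -0.017 0.860
  outer loop
   vertex 1.7 3.8 5.1
   vertex 1.0 4.6 4.7
   vertex 1.4 2.7 4.9
  endloop
 endfacet
 facet normal 0.116 0.523 0.844
  outer loop
   vertex 1.7 3.8 5.1
   vertex 4.2 4.7 4.2
   vertex 1.0 4.6 4.7
  endloop
 endfacet
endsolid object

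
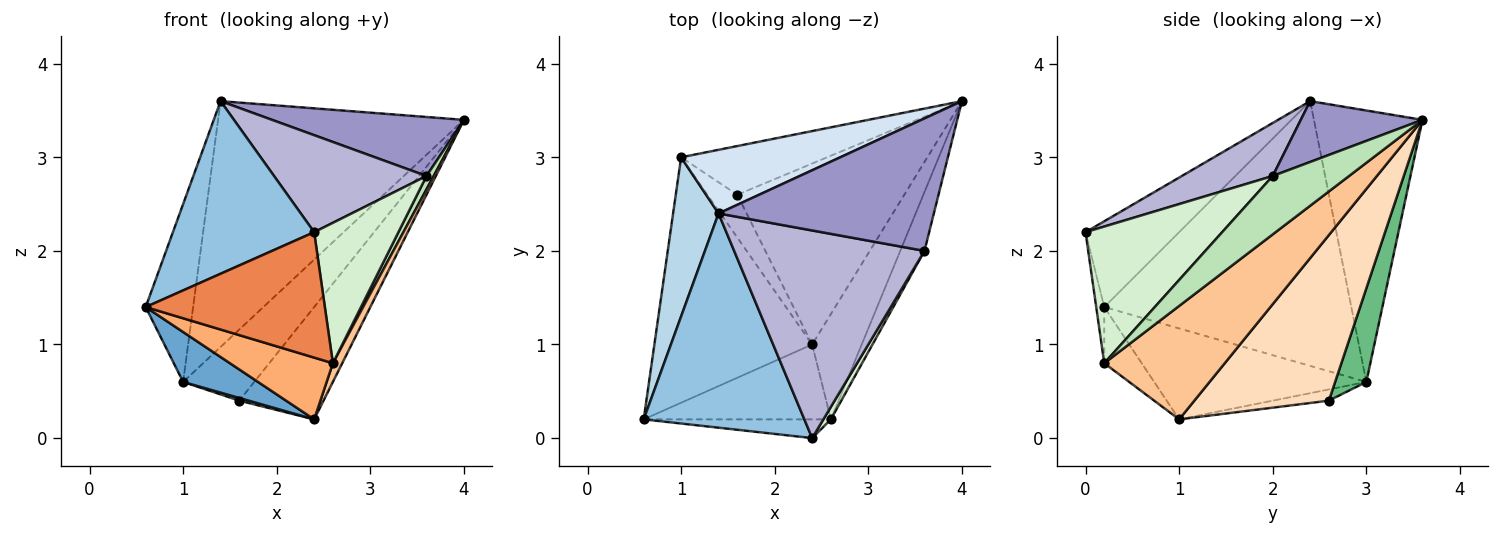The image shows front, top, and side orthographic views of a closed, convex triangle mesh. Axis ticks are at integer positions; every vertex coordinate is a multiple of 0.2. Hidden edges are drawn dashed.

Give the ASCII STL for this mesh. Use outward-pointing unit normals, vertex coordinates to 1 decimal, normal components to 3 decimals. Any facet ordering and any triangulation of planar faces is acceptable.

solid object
 facet normal -0.492 -0.174 -0.853
  outer loop
   vertex 1.0 3.0 0.6
   vertex 2.4 1.0 0.2
   vertex 0.6 0.2 1.4
  endloop
 endfacet
 facet normal -0.384 -0.579 0.719
  outer loop
   vertex 1.4 2.4 3.6
   vertex 0.6 0.2 1.4
   vertex 2.4 0.0 2.2
  endloop
 endfacet
 facet normal -0.968 0.186 0.166
  outer loop
   vertex 1.4 2.4 3.6
   vertex 1.0 3.0 0.6
   vertex 0.6 0.2 1.4
  endloop
 endfacet
 facet normal -0.393 0.890 0.230
  outer loop
   vertex 1.4 2.4 3.6
   vertex 4.0 3.6 3.4
   vertex 1.0 3.0 0.6
  endloop
 endfacet
 facet normal -0.044 -0.988 -0.147
  outer loop
   vertex 2.6 0.2 0.8
   vertex 2.4 0.0 2.2
   vertex 0.6 0.2 1.4
  endloop
 endfacet
 facet normal -0.225 -0.620 -0.752
  outer loop
   vertex 2.6 0.2 0.8
   vertex 0.6 0.2 1.4
   vertex 2.4 1.0 0.2
  endloop
 endfacet
 facet normal 0.914 -0.071 -0.399
  outer loop
   vertex 2.6 0.2 0.8
   vertex 2.4 1.0 0.2
   vertex 4.0 3.6 3.4
  endloop
 endfacet
 facet normal 0.644 0.403 -0.650
  outer loop
   vertex 1.6 2.6 0.4
   vertex 4.0 3.6 3.4
   vertex 2.4 1.0 0.2
  endloop
 endfacet
 facet normal 0.340 0.776 -0.531
  outer loop
   vertex 1.6 2.6 0.4
   vertex 1.0 3.0 0.6
   vertex 4.0 3.6 3.4
  endloop
 endfacet
 facet normal -0.351 -0.058 -0.935
  outer loop
   vertex 1.6 2.6 0.4
   vertex 2.4 1.0 0.2
   vertex 1.0 3.0 0.6
  endloop
 endfacet
 facet normal 0.920 -0.087 -0.382
  outer loop
   vertex 3.6 2.0 2.8
   vertex 2.6 0.2 0.8
   vertex 4.0 3.6 3.4
  endloop
 endfacet
 facet normal 0.850 -0.524 0.047
  outer loop
   vertex 3.6 2.0 2.8
   vertex 2.4 0.0 2.2
   vertex 2.6 0.2 0.8
  endloop
 endfacet
 facet normal 0.250 -0.394 0.884
  outer loop
   vertex 3.6 2.0 2.8
   vertex 4.0 3.6 3.4
   vertex 1.4 2.4 3.6
  endloop
 endfacet
 facet normal 0.245 -0.410 0.878
  outer loop
   vertex 3.6 2.0 2.8
   vertex 1.4 2.4 3.6
   vertex 2.4 0.0 2.2
  endloop
 endfacet
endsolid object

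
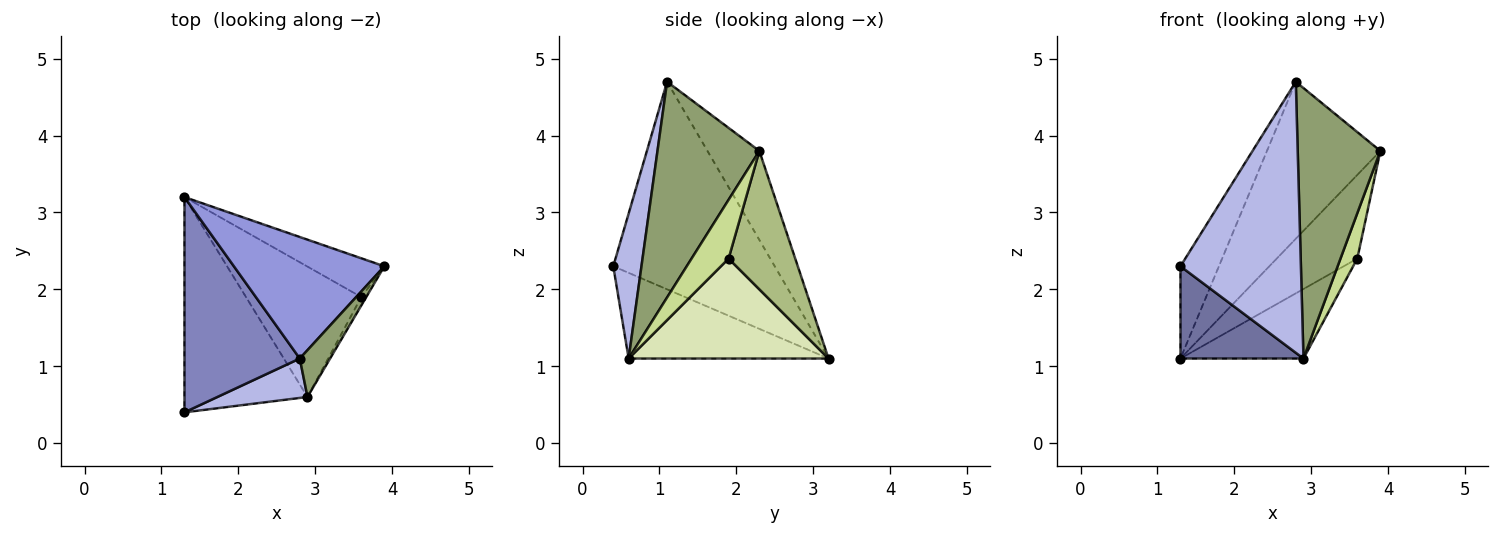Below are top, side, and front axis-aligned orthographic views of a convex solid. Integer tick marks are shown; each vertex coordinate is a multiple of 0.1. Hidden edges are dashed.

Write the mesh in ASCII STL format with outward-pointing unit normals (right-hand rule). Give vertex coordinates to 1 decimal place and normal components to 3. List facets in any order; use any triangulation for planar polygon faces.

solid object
 facet normal -0.539 -0.332 -0.774
  outer loop
   vertex 2.9 0.6 1.1
   vertex 1.3 0.4 2.3
   vertex 1.3 3.2 1.1
  endloop
 endfacet
 facet normal -0.856 0.204 0.475
  outer loop
   vertex 2.8 1.1 4.7
   vertex 1.3 3.2 1.1
   vertex 1.3 0.4 2.3
  endloop
 endfacet
 facet normal -0.340 0.744 0.576
  outer loop
   vertex 2.8 1.1 4.7
   vertex 3.9 2.3 3.8
   vertex 1.3 3.2 1.1
  endloop
 endfacet
 facet normal 0.226 -0.964 0.140
  outer loop
   vertex 2.8 1.1 4.7
   vertex 1.3 0.4 2.3
   vertex 2.9 0.6 1.1
  endloop
 endfacet
 facet normal 0.772 -0.626 0.108
  outer loop
   vertex 2.8 1.1 4.7
   vertex 2.9 0.6 1.1
   vertex 3.9 2.3 3.8
  endloop
 endfacet
 facet normal 0.600 0.726 -0.336
  outer loop
   vertex 3.6 1.9 2.4
   vertex 1.3 3.2 1.1
   vertex 3.9 2.3 3.8
  endloop
 endfacet
 facet normal 0.908 -0.412 -0.077
  outer loop
   vertex 3.6 1.9 2.4
   vertex 3.9 2.3 3.8
   vertex 2.9 0.6 1.1
  endloop
 endfacet
 facet normal 0.607 0.374 -0.701
  outer loop
   vertex 3.6 1.9 2.4
   vertex 2.9 0.6 1.1
   vertex 1.3 3.2 1.1
  endloop
 endfacet
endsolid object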